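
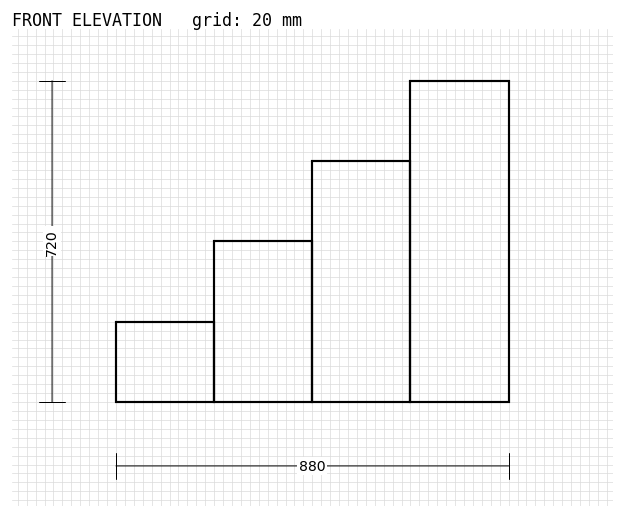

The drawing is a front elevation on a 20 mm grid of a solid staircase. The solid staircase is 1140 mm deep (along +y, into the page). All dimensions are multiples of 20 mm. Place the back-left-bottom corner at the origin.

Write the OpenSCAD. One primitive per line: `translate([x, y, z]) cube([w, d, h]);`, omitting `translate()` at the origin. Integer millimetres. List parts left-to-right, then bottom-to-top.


cube([220, 1140, 180]);
translate([220, 0, 0]) cube([220, 1140, 360]);
translate([440, 0, 0]) cube([220, 1140, 540]);
translate([660, 0, 0]) cube([220, 1140, 720]);


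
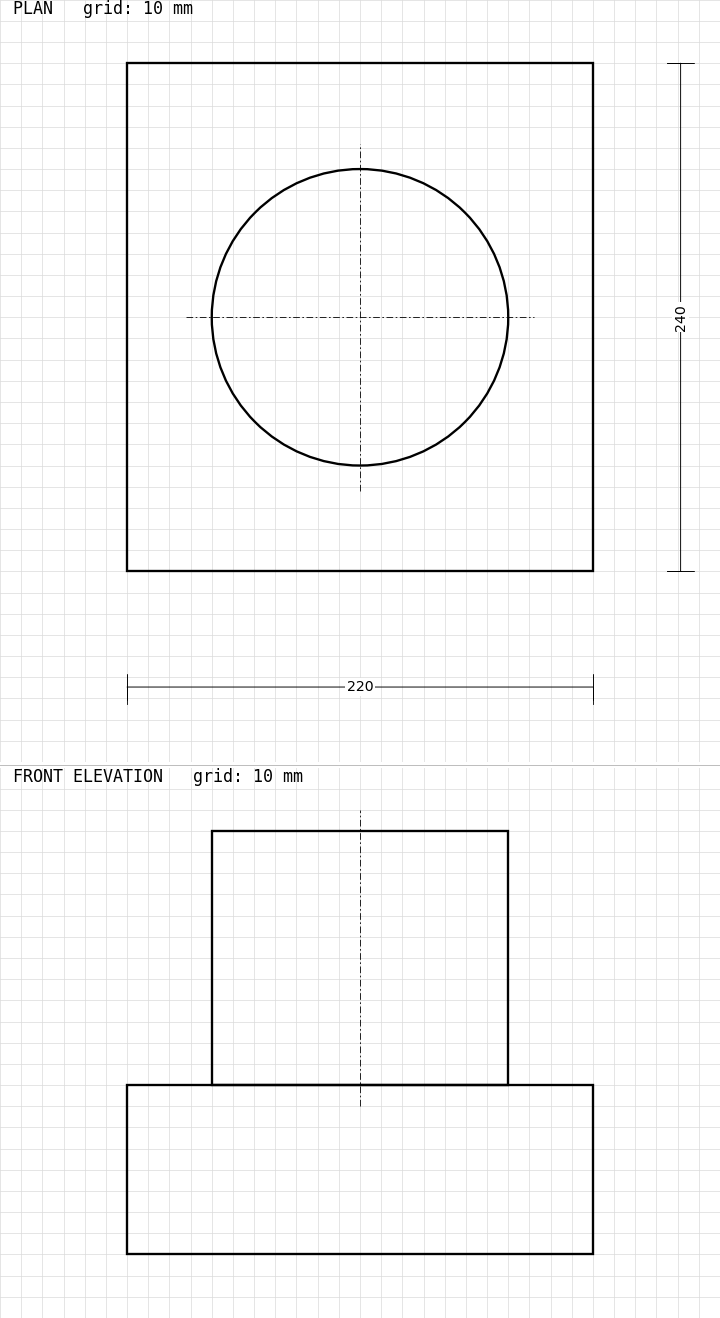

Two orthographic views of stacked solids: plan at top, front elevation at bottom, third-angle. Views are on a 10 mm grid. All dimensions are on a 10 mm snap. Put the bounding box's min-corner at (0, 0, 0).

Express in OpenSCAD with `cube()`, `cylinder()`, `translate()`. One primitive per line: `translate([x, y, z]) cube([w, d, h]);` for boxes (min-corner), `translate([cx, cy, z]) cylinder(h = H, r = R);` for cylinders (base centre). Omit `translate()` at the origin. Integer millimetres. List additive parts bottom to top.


cube([220, 240, 80]);
translate([110, 120, 80]) cylinder(h = 120, r = 70);


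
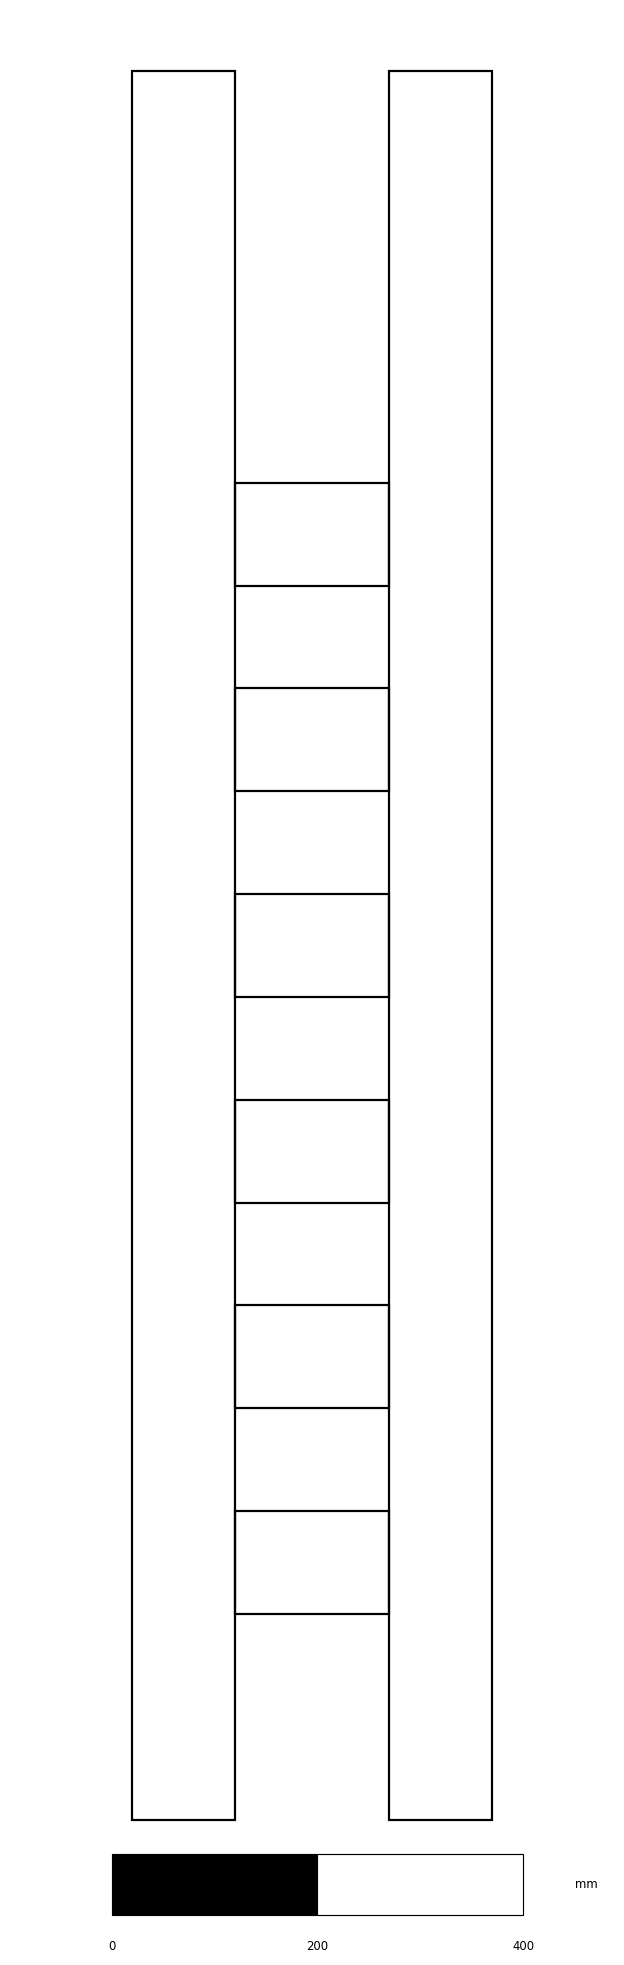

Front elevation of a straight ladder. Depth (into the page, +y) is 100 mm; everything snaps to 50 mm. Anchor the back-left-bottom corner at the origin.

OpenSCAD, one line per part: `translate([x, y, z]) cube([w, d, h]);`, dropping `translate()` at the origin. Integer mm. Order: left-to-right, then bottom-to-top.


cube([100, 100, 1700]);
translate([100, 0, 200]) cube([150, 100, 100]);
translate([100, 0, 400]) cube([150, 100, 100]);
translate([100, 0, 600]) cube([150, 100, 100]);
translate([100, 0, 800]) cube([150, 100, 100]);
translate([100, 0, 1000]) cube([150, 100, 100]);
translate([100, 0, 1200]) cube([150, 100, 100]);
translate([250, 0, 0]) cube([100, 100, 1700]);


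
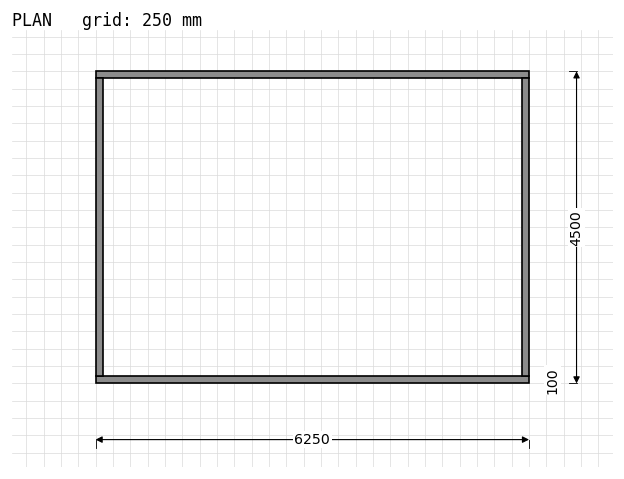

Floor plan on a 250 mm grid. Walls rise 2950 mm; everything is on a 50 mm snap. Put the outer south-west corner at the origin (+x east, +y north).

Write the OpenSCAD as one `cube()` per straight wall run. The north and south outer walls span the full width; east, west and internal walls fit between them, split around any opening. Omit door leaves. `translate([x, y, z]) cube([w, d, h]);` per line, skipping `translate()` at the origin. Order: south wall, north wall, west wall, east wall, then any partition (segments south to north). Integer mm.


cube([6250, 100, 2950]);
translate([0, 4400, 0]) cube([6250, 100, 2950]);
translate([0, 100, 0]) cube([100, 4300, 2950]);
translate([6150, 100, 0]) cube([100, 4300, 2950]);


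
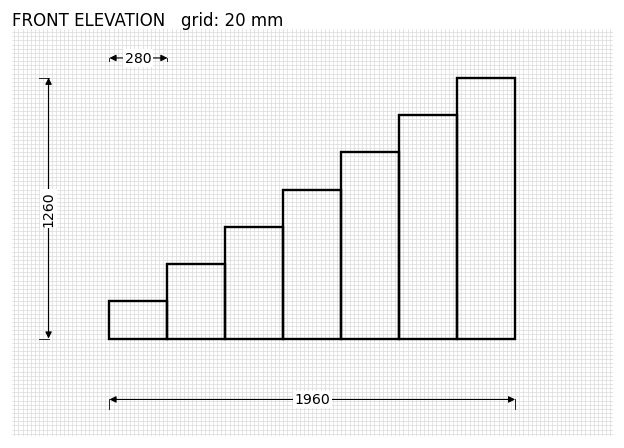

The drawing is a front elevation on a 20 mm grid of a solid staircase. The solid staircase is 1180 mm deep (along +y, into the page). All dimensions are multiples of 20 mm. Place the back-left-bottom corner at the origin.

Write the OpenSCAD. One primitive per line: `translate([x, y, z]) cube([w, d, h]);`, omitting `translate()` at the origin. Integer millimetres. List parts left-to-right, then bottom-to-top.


cube([280, 1180, 180]);
translate([280, 0, 0]) cube([280, 1180, 360]);
translate([560, 0, 0]) cube([280, 1180, 540]);
translate([840, 0, 0]) cube([280, 1180, 720]);
translate([1120, 0, 0]) cube([280, 1180, 900]);
translate([1400, 0, 0]) cube([280, 1180, 1080]);
translate([1680, 0, 0]) cube([280, 1180, 1260]);


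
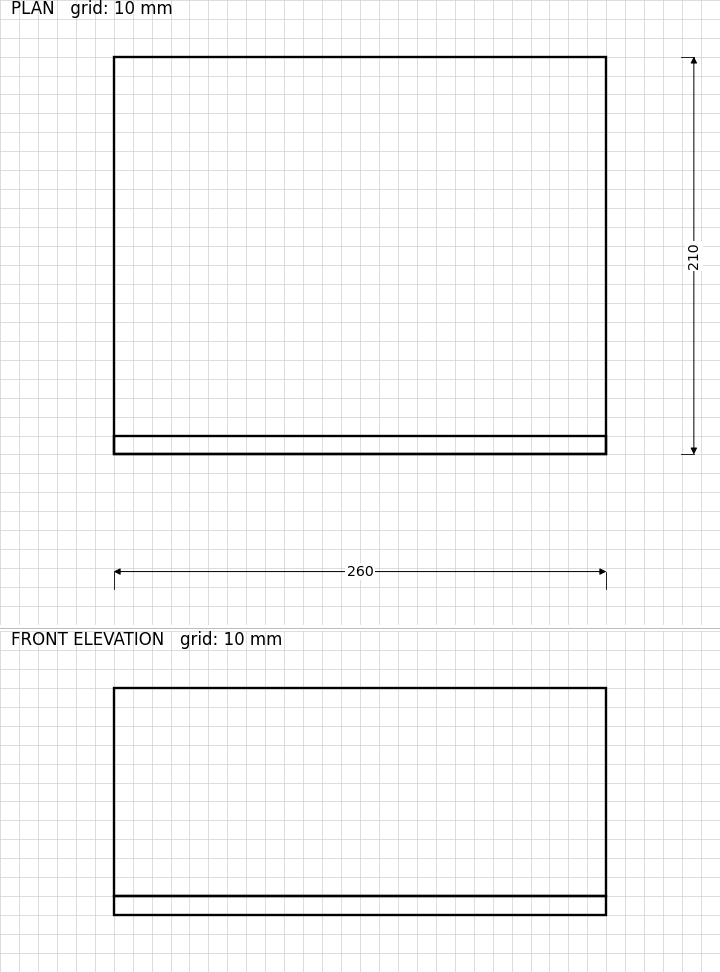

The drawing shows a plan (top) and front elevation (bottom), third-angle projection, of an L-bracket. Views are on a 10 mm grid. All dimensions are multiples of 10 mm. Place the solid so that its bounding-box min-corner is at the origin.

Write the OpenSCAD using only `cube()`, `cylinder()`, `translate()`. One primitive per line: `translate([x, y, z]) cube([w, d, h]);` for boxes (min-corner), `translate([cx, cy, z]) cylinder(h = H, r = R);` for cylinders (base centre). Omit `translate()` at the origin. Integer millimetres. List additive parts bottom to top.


cube([260, 210, 10]);
translate([0, 0, 10]) cube([260, 10, 110]);


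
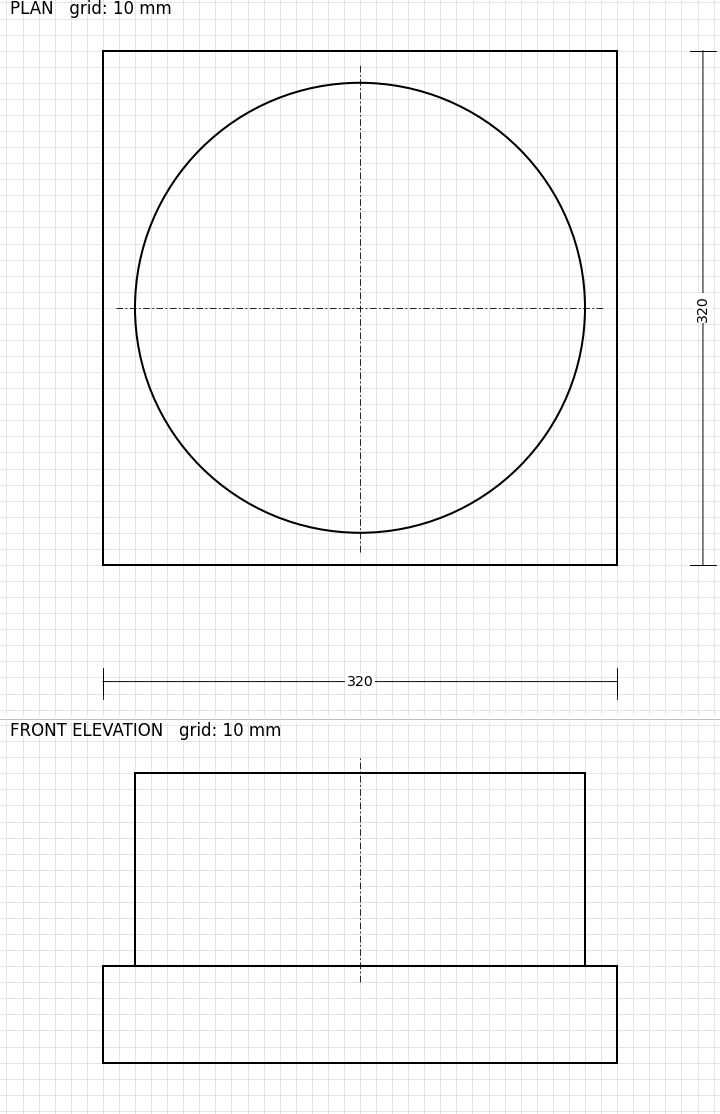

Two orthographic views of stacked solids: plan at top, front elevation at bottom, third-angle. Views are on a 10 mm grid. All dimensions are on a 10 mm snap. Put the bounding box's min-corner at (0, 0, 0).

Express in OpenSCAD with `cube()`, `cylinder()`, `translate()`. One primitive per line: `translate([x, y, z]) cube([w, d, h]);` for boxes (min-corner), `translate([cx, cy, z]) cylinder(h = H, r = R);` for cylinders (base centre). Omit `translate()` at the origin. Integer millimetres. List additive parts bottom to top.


cube([320, 320, 60]);
translate([160, 160, 60]) cylinder(h = 120, r = 140);


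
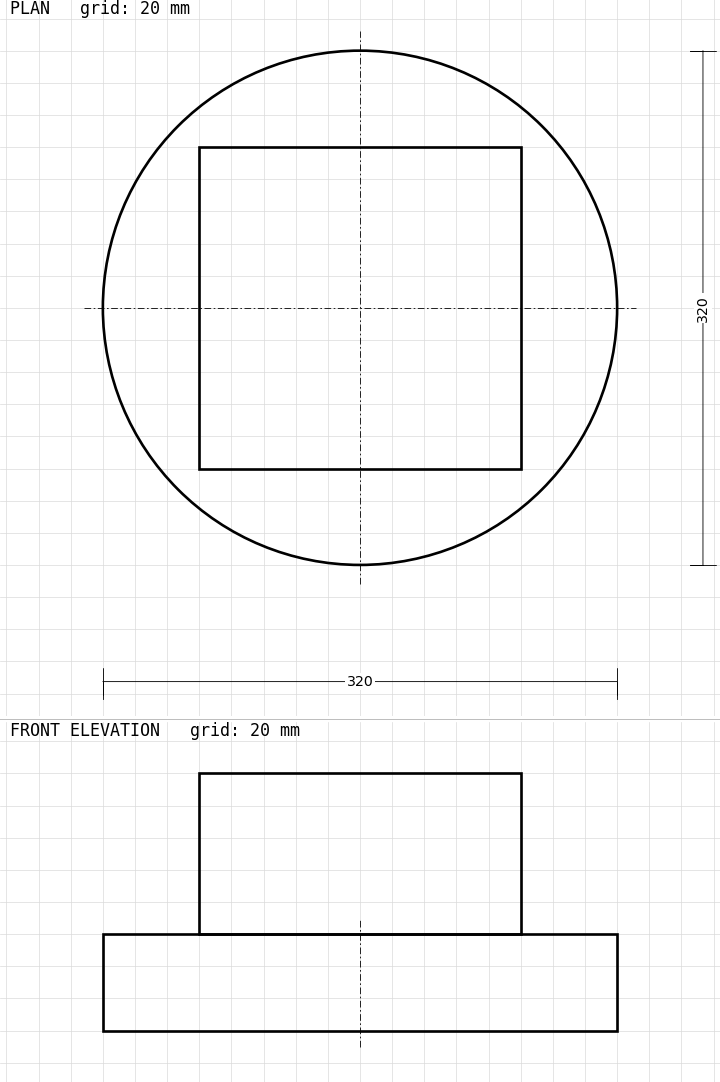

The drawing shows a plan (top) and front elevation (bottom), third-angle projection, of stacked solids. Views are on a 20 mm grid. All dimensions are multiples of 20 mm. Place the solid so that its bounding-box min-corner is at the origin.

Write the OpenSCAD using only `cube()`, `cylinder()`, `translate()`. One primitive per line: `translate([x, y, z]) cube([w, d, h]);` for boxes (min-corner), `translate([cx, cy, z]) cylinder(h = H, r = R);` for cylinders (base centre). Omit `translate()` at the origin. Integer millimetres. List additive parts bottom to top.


translate([160, 160, 0]) cylinder(h = 60, r = 160);
translate([60, 60, 60]) cube([200, 200, 100]);


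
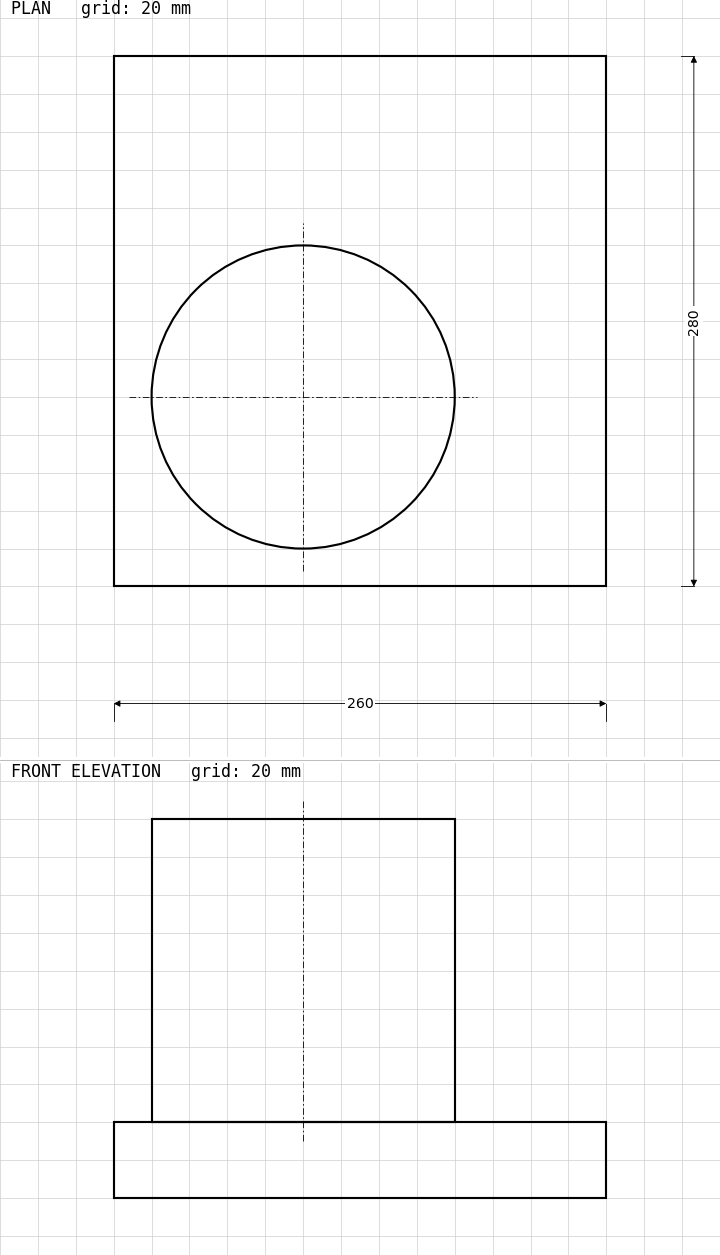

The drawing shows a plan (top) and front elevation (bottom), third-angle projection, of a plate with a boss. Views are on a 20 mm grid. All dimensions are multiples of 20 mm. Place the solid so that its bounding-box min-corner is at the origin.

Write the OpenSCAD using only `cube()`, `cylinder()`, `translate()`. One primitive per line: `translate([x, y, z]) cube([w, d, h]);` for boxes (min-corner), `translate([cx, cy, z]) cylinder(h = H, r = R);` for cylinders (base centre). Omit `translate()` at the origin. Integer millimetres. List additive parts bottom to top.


cube([260, 280, 40]);
translate([100, 100, 40]) cylinder(h = 160, r = 80);


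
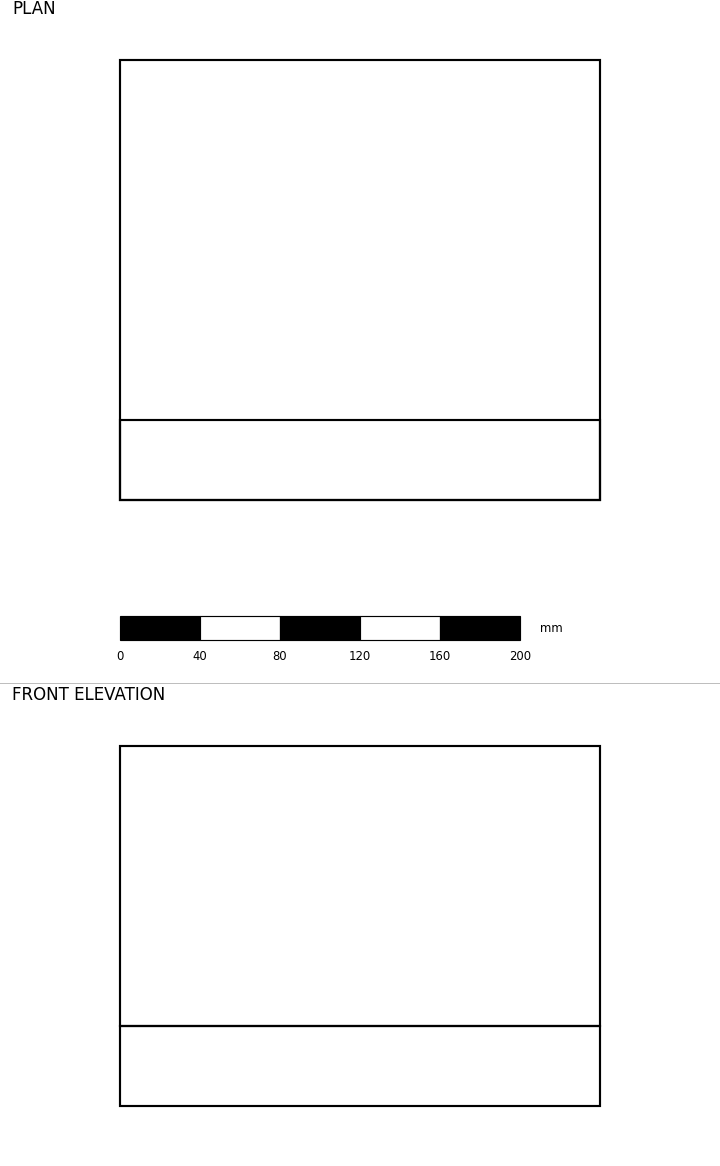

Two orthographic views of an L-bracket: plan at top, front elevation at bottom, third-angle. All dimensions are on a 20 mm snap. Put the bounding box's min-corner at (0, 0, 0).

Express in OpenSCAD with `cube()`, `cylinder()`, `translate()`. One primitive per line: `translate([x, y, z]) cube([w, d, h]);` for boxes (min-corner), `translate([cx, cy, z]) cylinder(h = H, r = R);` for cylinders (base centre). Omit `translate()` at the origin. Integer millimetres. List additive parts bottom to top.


cube([240, 220, 40]);
translate([0, 0, 40]) cube([240, 40, 140]);


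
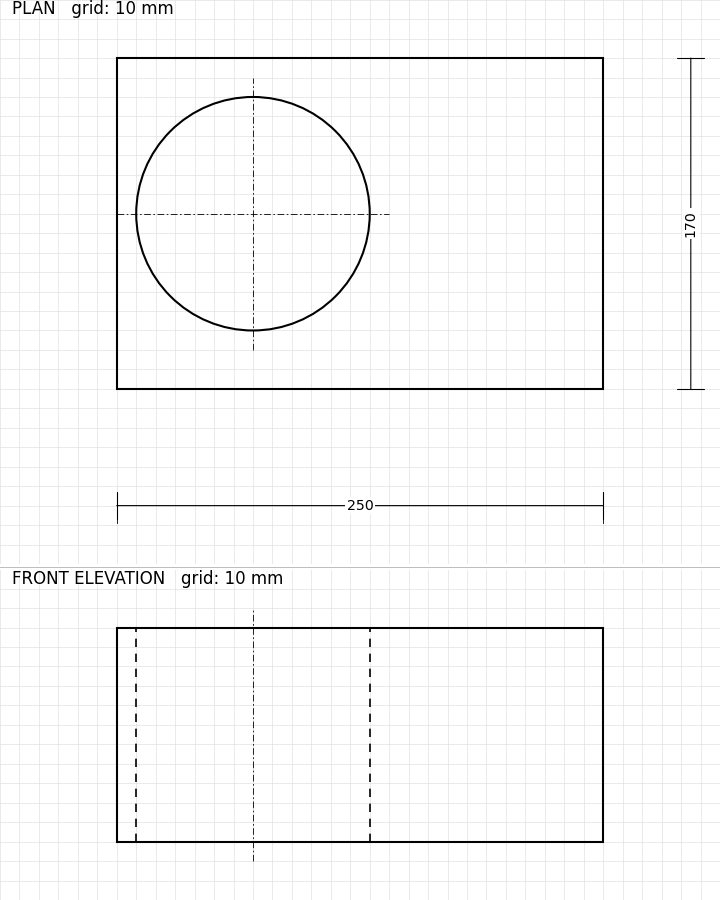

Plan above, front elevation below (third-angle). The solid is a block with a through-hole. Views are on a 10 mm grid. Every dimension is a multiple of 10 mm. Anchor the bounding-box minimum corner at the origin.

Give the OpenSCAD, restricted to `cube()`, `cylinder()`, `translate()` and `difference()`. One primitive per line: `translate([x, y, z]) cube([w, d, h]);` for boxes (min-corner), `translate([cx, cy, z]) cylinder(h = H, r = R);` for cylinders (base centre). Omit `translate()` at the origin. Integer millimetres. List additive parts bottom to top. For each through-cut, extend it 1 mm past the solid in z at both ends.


difference() {
  cube([250, 170, 110]);
  translate([70, 90, -1]) cylinder(h = 112, r = 60);
}


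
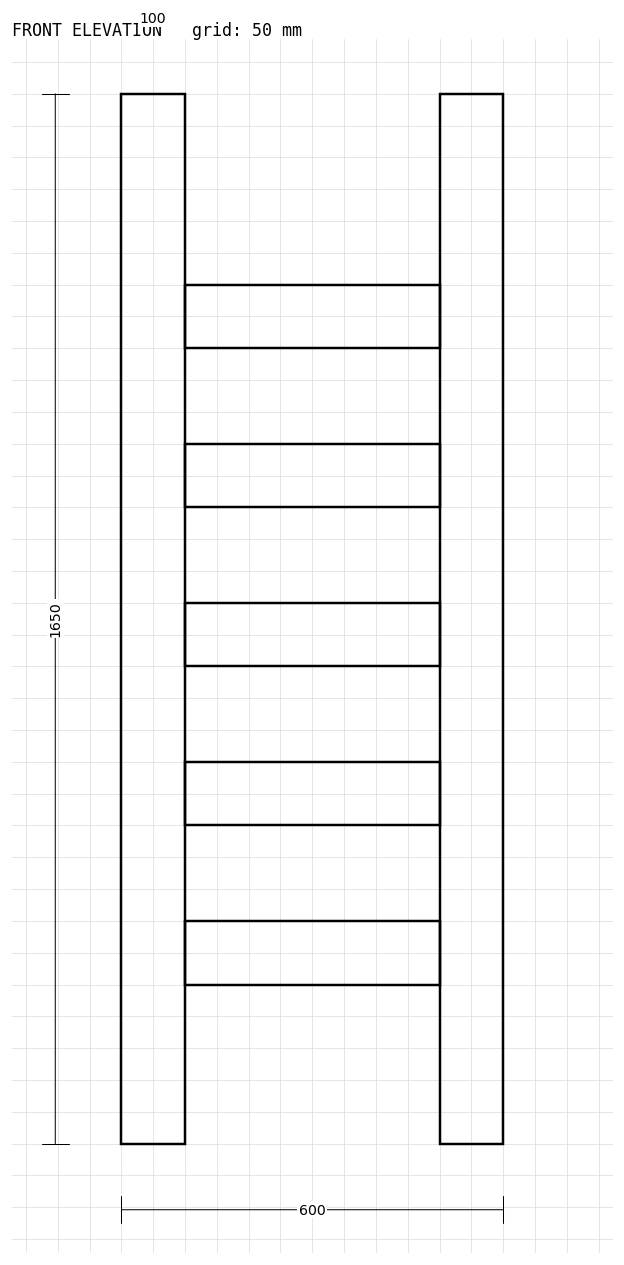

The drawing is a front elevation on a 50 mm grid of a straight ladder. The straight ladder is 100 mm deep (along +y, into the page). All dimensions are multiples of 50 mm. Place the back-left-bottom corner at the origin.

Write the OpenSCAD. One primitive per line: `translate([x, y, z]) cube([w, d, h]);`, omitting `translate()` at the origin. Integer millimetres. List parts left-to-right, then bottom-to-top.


cube([100, 100, 1650]);
translate([100, 0, 250]) cube([400, 100, 100]);
translate([100, 0, 500]) cube([400, 100, 100]);
translate([100, 0, 750]) cube([400, 100, 100]);
translate([100, 0, 1000]) cube([400, 100, 100]);
translate([100, 0, 1250]) cube([400, 100, 100]);
translate([500, 0, 0]) cube([100, 100, 1650]);


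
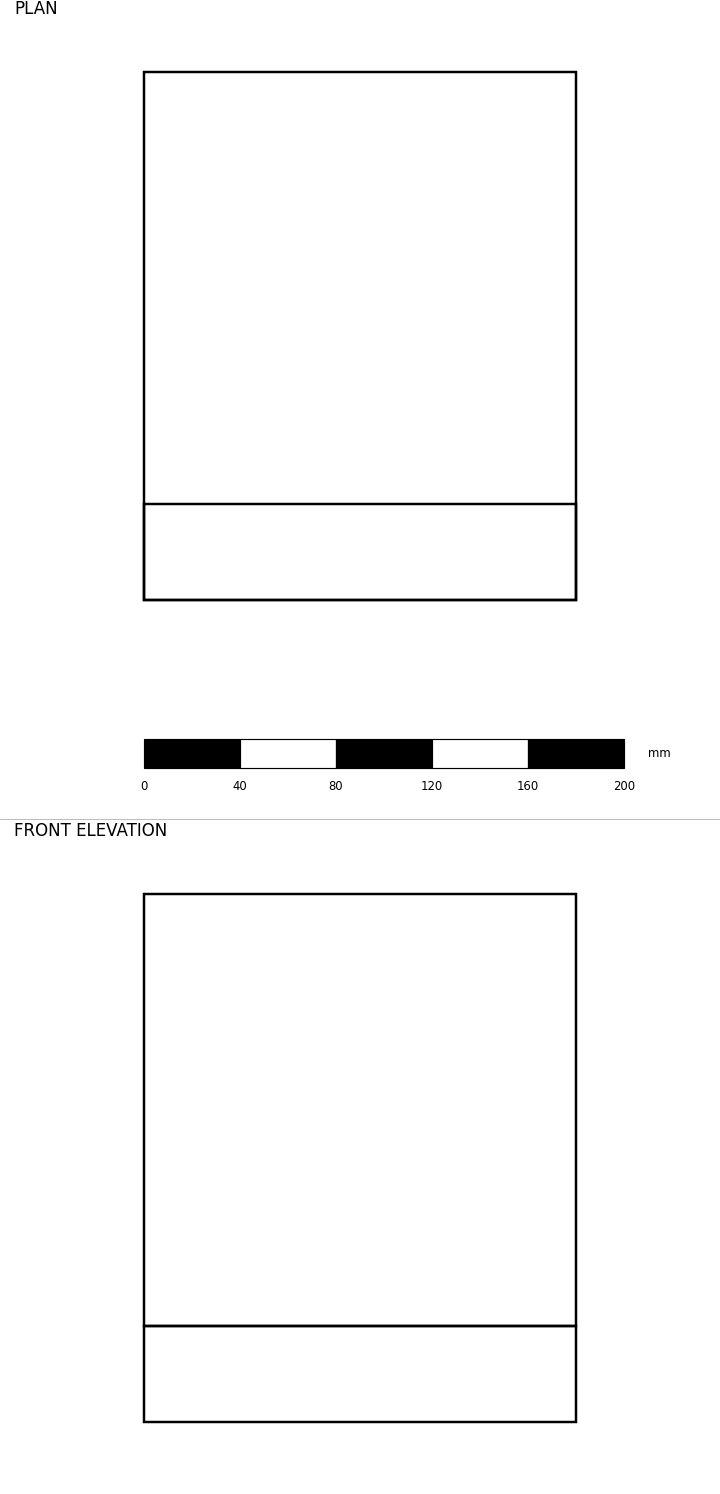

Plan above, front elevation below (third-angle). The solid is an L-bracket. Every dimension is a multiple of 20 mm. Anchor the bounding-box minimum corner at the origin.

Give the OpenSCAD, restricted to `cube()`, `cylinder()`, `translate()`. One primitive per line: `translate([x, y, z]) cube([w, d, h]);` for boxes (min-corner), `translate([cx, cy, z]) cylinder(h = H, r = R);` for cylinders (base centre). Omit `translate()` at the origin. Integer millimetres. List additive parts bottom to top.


cube([180, 220, 40]);
translate([0, 0, 40]) cube([180, 40, 180]);


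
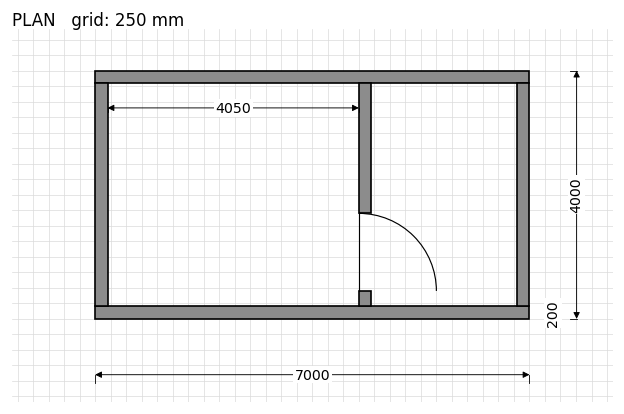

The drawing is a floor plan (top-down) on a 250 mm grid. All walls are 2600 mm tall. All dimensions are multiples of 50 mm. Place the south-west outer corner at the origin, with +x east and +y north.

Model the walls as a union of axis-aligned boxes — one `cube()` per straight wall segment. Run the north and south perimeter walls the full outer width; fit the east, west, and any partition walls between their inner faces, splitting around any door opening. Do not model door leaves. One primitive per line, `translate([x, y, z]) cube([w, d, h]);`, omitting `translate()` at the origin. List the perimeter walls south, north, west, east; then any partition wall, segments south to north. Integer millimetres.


cube([7000, 200, 2600]);
translate([0, 3800, 0]) cube([7000, 200, 2600]);
translate([0, 200, 0]) cube([200, 3600, 2600]);
translate([6800, 200, 0]) cube([200, 3600, 2600]);
translate([4250, 200, 0]) cube([200, 250, 2600]);
translate([4250, 1700, 0]) cube([200, 2100, 2600]);


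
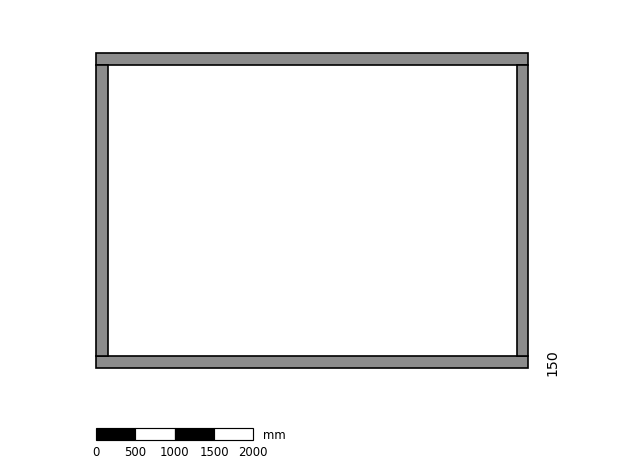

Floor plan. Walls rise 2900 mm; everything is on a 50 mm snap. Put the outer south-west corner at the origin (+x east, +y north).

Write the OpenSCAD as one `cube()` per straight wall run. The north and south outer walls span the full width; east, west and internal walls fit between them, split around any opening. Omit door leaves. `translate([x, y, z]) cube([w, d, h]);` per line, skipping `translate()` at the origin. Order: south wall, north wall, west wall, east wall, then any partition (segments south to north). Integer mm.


cube([5500, 150, 2900]);
translate([0, 3850, 0]) cube([5500, 150, 2900]);
translate([0, 150, 0]) cube([150, 3700, 2900]);
translate([5350, 150, 0]) cube([150, 3700, 2900]);


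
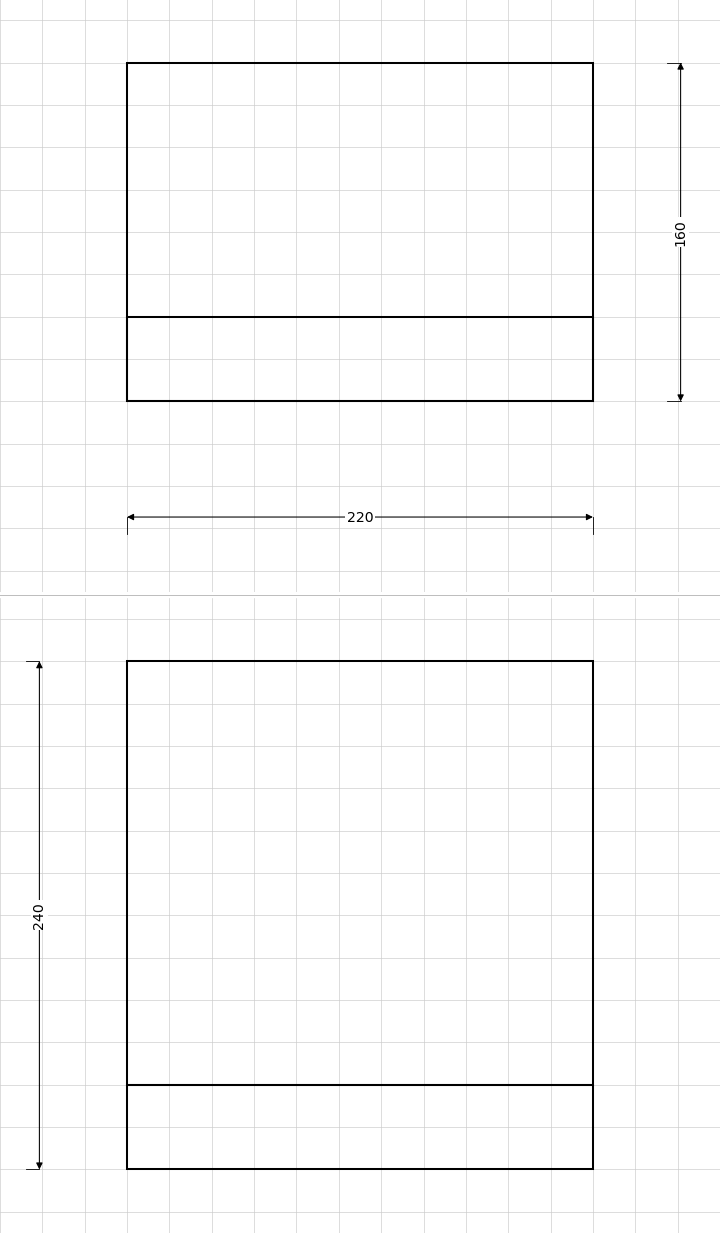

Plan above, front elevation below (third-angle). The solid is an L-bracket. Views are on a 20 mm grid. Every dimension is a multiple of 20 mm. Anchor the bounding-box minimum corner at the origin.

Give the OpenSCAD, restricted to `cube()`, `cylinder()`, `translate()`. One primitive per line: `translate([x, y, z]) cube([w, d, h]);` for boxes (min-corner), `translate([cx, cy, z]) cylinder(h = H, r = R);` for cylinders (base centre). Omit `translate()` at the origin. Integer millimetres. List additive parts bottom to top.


cube([220, 160, 40]);
translate([0, 0, 40]) cube([220, 40, 200]);


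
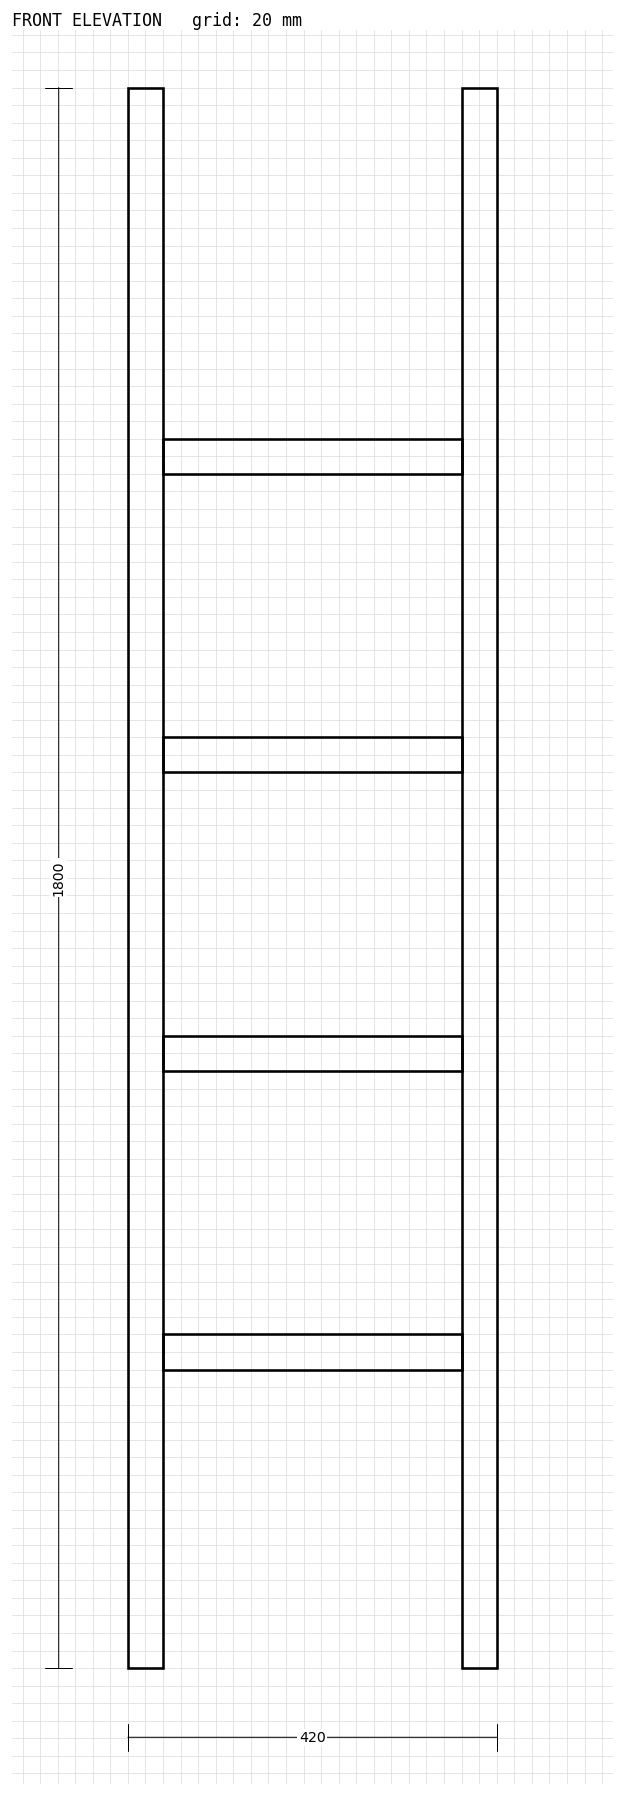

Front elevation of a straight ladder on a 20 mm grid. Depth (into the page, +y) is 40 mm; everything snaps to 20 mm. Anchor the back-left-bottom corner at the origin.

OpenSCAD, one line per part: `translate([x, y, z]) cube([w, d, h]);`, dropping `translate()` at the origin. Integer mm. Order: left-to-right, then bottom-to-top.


cube([40, 40, 1800]);
translate([40, 0, 340]) cube([340, 40, 40]);
translate([40, 0, 680]) cube([340, 40, 40]);
translate([40, 0, 1020]) cube([340, 40, 40]);
translate([40, 0, 1360]) cube([340, 40, 40]);
translate([380, 0, 0]) cube([40, 40, 1800]);


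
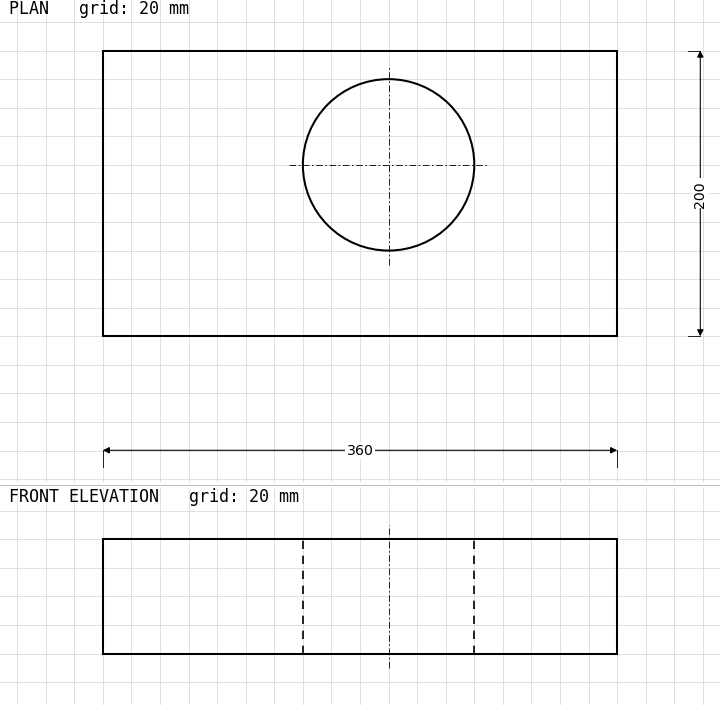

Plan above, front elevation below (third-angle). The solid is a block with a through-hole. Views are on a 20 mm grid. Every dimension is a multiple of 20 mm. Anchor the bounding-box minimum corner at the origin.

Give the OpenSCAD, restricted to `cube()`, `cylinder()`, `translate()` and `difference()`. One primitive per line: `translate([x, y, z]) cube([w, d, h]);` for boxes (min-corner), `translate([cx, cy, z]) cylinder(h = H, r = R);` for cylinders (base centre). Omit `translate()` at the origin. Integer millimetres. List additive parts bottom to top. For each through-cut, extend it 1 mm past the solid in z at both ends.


difference() {
  cube([360, 200, 80]);
  translate([200, 120, -1]) cylinder(h = 82, r = 60);
}


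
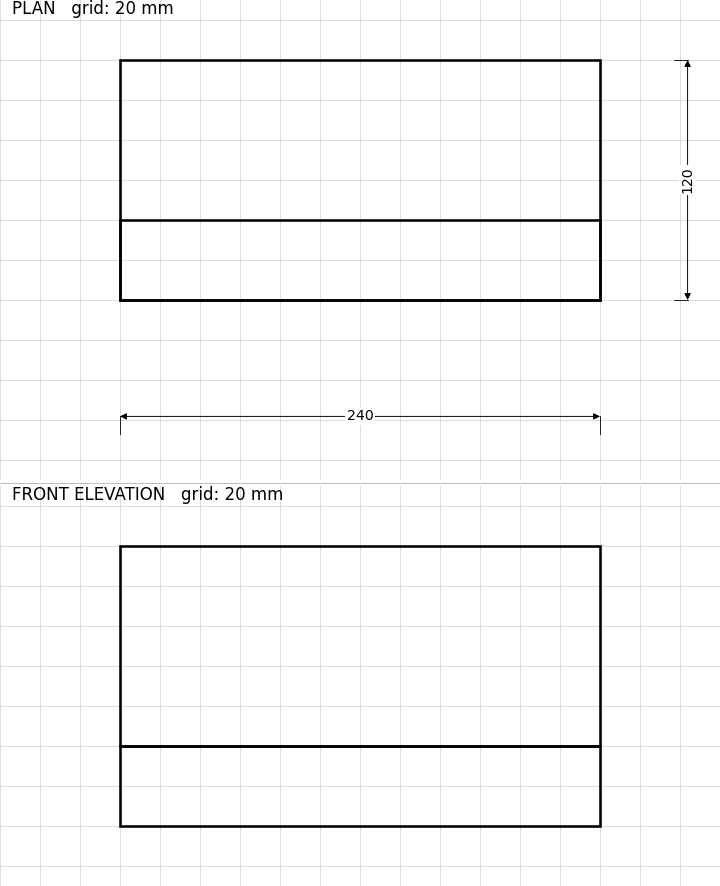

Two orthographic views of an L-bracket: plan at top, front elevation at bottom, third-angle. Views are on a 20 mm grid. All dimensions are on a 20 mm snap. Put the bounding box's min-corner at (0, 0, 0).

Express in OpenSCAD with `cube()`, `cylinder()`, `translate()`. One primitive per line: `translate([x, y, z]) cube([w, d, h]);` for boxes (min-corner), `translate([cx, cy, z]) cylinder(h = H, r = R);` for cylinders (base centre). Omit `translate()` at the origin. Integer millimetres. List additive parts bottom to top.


cube([240, 120, 40]);
translate([0, 0, 40]) cube([240, 40, 100]);


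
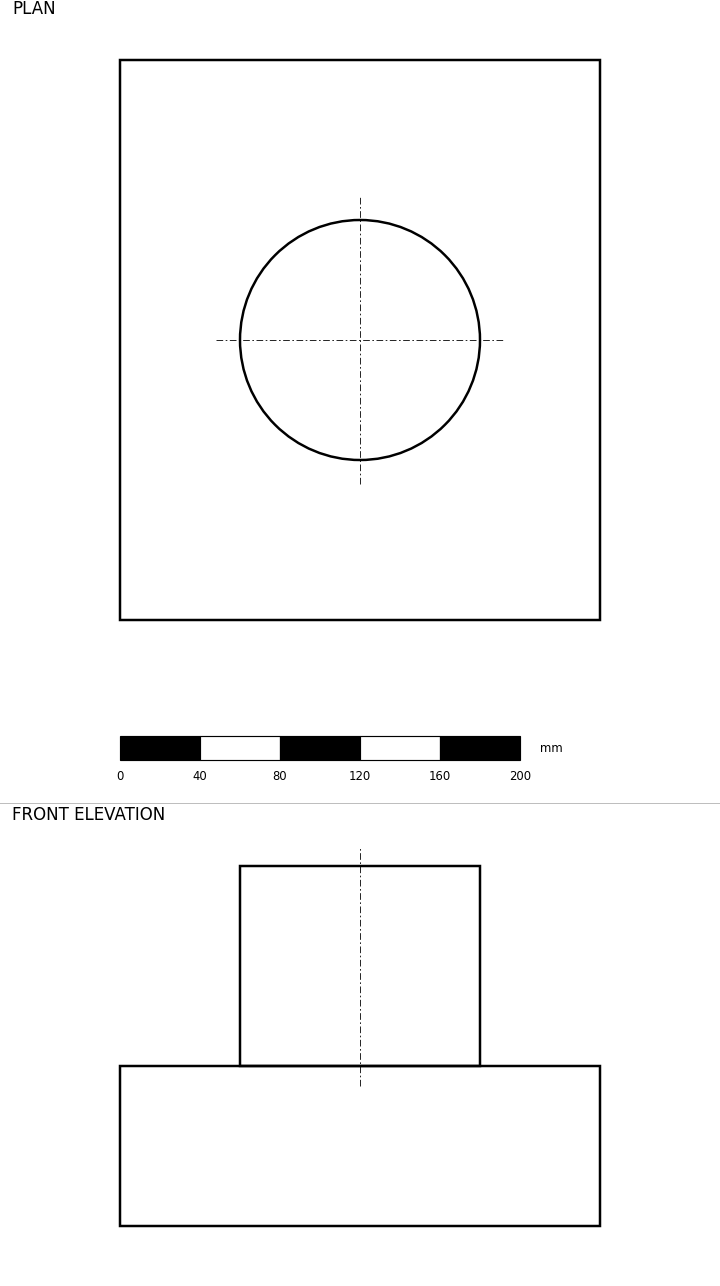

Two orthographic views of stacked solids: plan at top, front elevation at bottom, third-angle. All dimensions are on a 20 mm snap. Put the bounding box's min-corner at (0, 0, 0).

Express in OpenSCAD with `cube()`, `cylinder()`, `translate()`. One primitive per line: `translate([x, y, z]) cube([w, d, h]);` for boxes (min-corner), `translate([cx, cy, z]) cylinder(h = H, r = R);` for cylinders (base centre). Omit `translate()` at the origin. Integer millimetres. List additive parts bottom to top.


cube([240, 280, 80]);
translate([120, 140, 80]) cylinder(h = 100, r = 60);


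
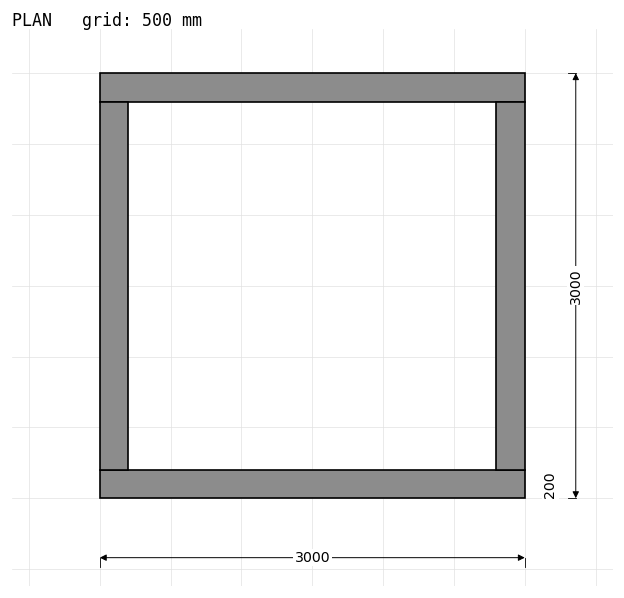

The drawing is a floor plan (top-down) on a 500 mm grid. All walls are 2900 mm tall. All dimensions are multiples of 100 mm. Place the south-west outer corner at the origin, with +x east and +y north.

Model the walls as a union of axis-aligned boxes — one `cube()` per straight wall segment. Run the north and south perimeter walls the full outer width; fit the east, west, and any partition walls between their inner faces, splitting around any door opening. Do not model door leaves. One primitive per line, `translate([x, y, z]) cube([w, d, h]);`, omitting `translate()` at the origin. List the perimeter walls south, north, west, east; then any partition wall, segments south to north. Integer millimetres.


cube([3000, 200, 2900]);
translate([0, 2800, 0]) cube([3000, 200, 2900]);
translate([0, 200, 0]) cube([200, 2600, 2900]);
translate([2800, 200, 0]) cube([200, 2600, 2900]);


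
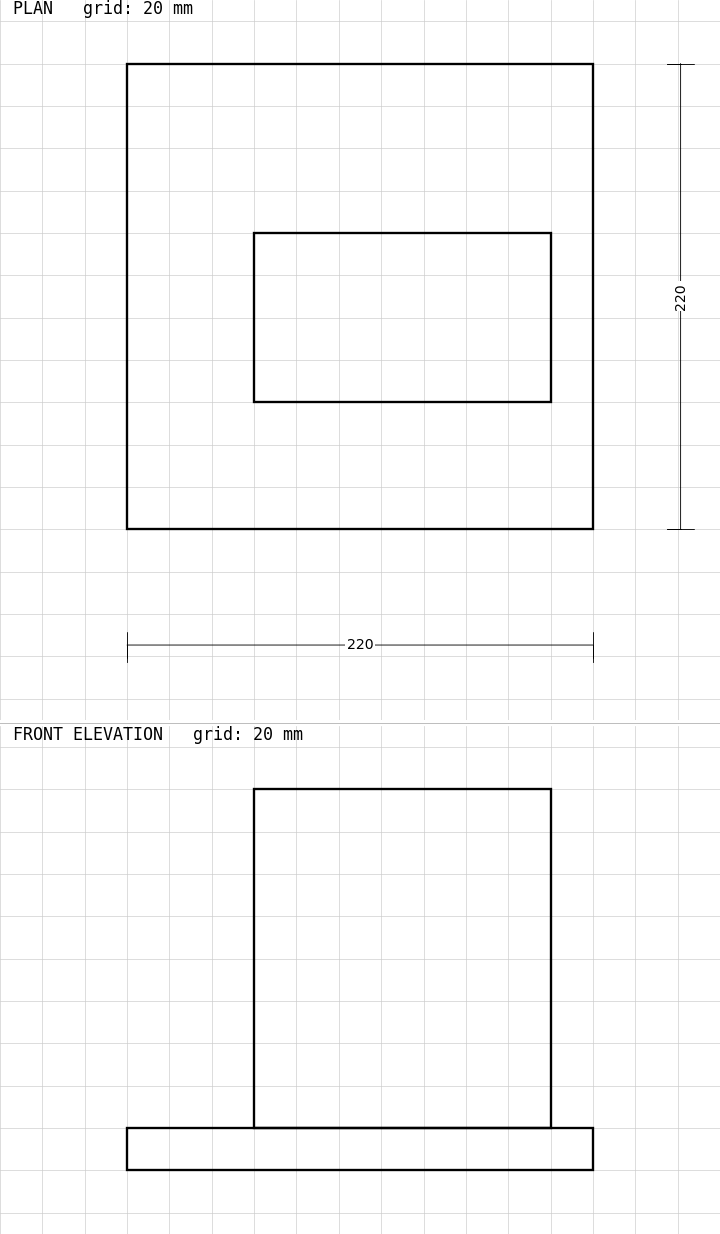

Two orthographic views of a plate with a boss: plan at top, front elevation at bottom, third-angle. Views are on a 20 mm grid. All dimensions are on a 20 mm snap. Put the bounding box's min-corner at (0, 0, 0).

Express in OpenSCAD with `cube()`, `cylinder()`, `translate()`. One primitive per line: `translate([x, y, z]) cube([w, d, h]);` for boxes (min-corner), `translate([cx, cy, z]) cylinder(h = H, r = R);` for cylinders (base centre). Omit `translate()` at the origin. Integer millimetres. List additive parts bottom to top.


cube([220, 220, 20]);
translate([60, 60, 20]) cube([140, 80, 160]);


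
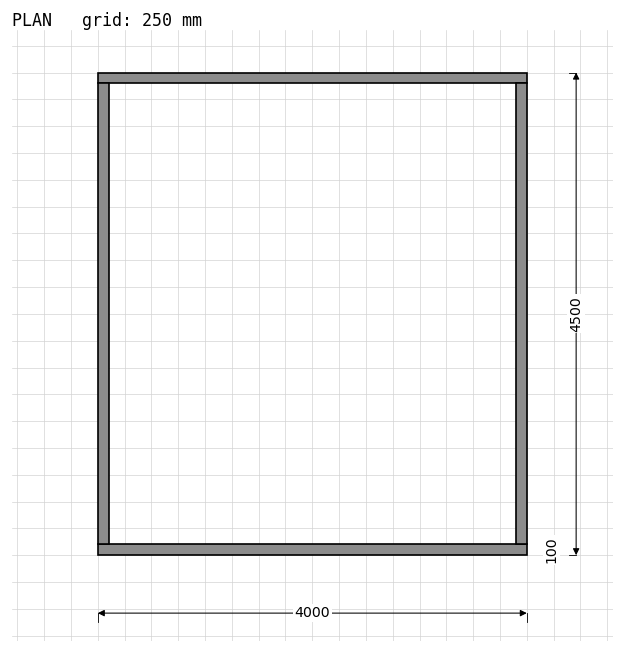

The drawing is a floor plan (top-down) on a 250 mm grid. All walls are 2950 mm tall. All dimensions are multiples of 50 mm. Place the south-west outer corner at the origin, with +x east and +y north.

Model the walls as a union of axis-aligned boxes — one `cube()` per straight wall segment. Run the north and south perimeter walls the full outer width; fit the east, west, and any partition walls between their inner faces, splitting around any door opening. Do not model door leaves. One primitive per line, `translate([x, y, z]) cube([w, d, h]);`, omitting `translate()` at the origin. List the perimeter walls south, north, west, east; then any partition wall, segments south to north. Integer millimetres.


cube([4000, 100, 2950]);
translate([0, 4400, 0]) cube([4000, 100, 2950]);
translate([0, 100, 0]) cube([100, 4300, 2950]);
translate([3900, 100, 0]) cube([100, 4300, 2950]);


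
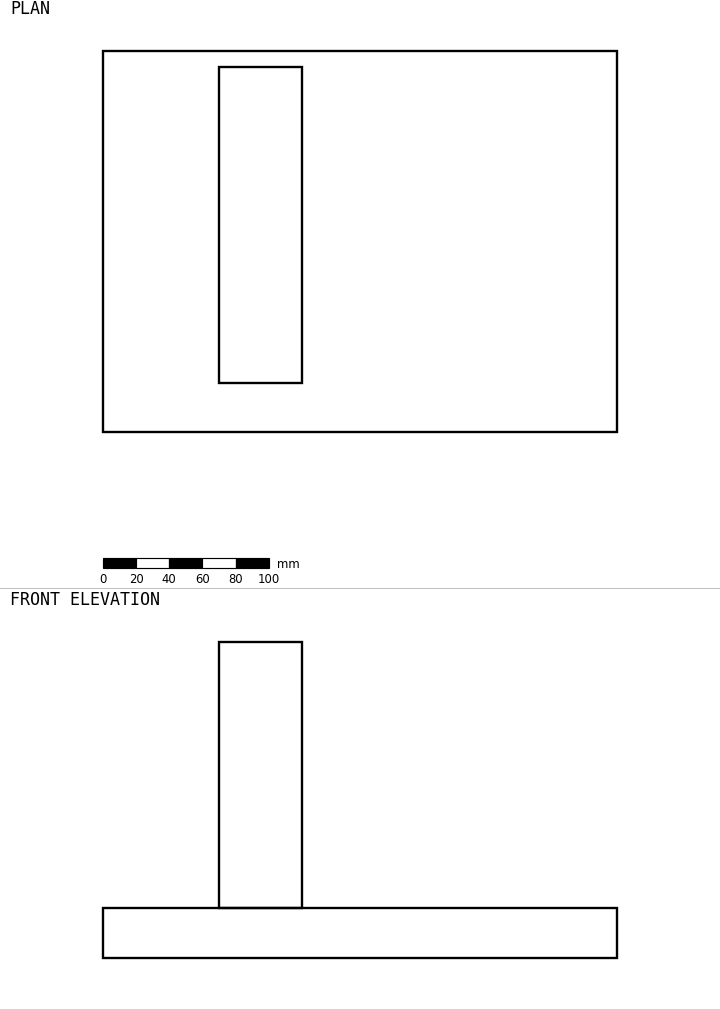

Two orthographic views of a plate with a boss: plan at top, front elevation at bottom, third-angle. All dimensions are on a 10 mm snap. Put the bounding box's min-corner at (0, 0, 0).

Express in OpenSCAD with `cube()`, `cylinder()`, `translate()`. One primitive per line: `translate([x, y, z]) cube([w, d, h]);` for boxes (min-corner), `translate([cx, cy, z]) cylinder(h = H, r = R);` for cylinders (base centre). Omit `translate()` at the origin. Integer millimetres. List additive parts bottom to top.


cube([310, 230, 30]);
translate([70, 30, 30]) cube([50, 190, 160]);


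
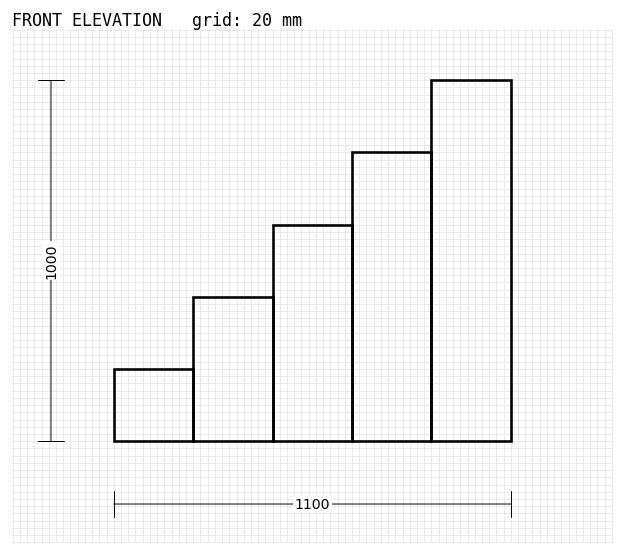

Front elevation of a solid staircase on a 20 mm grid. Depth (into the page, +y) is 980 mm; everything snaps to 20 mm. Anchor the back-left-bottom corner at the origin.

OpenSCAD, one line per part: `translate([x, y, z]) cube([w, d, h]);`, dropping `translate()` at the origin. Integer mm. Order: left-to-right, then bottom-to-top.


cube([220, 980, 200]);
translate([220, 0, 0]) cube([220, 980, 400]);
translate([440, 0, 0]) cube([220, 980, 600]);
translate([660, 0, 0]) cube([220, 980, 800]);
translate([880, 0, 0]) cube([220, 980, 1000]);


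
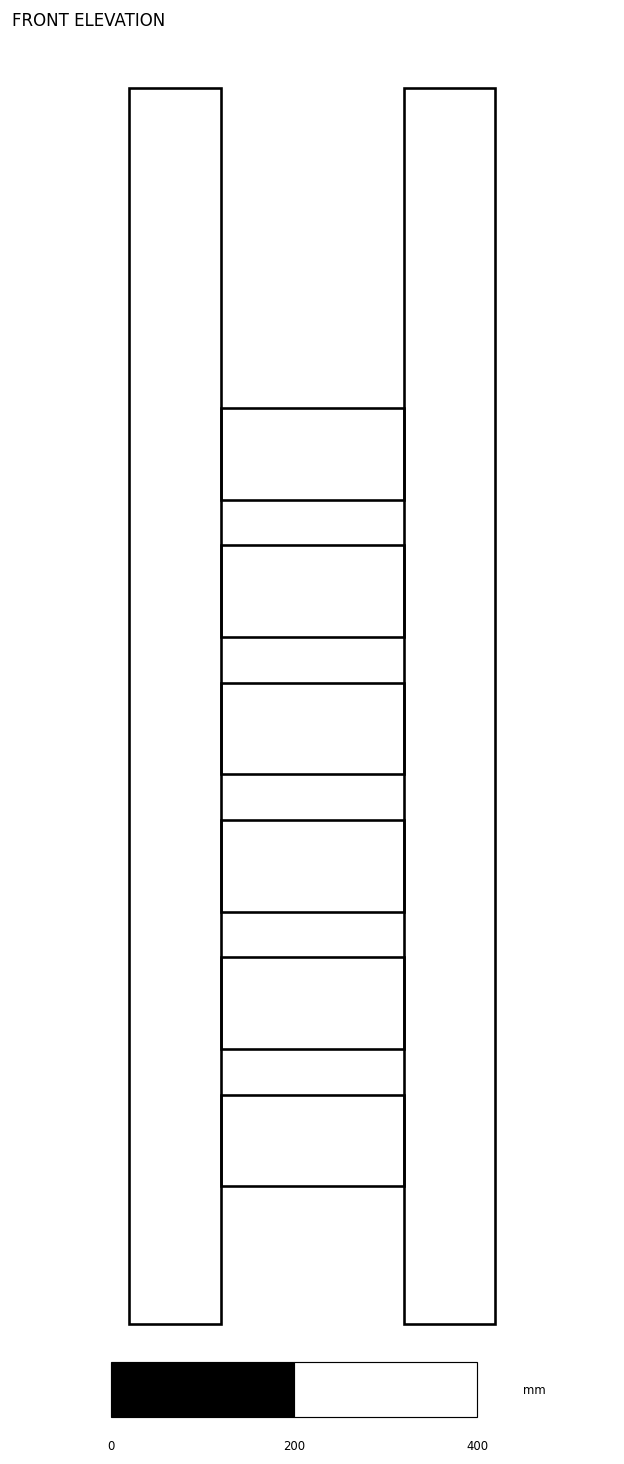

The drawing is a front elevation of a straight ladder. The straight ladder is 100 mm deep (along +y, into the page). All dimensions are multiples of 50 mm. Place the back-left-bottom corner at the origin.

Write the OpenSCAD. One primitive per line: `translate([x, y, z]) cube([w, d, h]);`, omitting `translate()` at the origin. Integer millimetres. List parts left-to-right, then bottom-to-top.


cube([100, 100, 1350]);
translate([100, 0, 150]) cube([200, 100, 100]);
translate([100, 0, 300]) cube([200, 100, 100]);
translate([100, 0, 450]) cube([200, 100, 100]);
translate([100, 0, 600]) cube([200, 100, 100]);
translate([100, 0, 750]) cube([200, 100, 100]);
translate([100, 0, 900]) cube([200, 100, 100]);
translate([300, 0, 0]) cube([100, 100, 1350]);


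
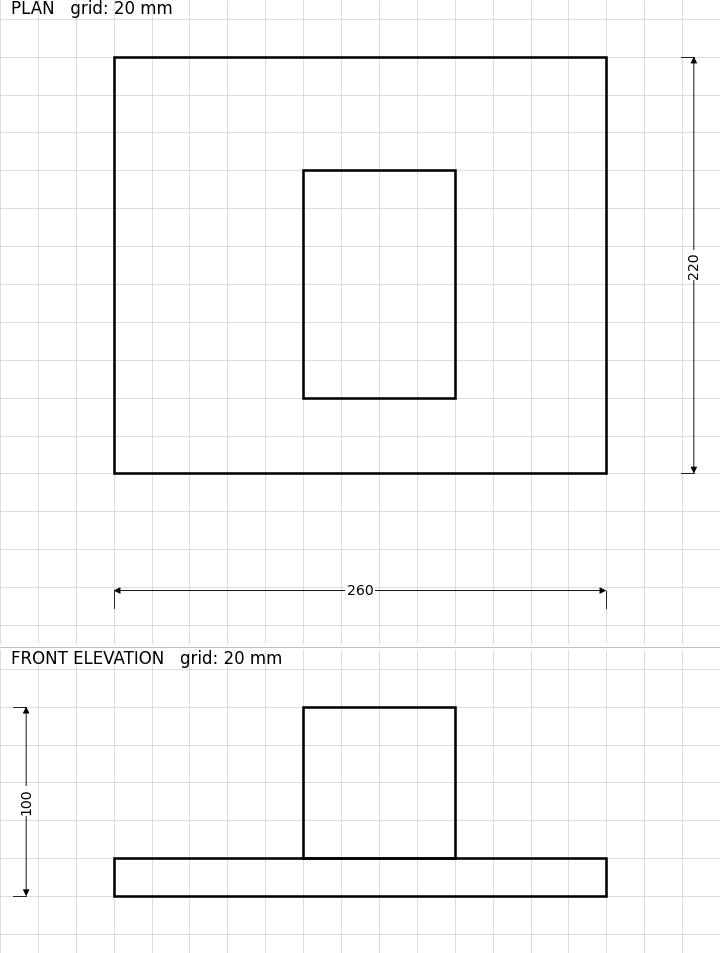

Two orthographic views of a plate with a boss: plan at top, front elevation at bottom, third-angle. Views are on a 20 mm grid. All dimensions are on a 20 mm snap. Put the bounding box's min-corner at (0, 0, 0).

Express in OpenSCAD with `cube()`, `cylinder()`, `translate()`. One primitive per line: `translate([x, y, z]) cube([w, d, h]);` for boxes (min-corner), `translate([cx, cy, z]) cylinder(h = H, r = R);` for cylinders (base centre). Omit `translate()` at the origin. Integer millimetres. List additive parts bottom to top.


cube([260, 220, 20]);
translate([100, 40, 20]) cube([80, 120, 80]);


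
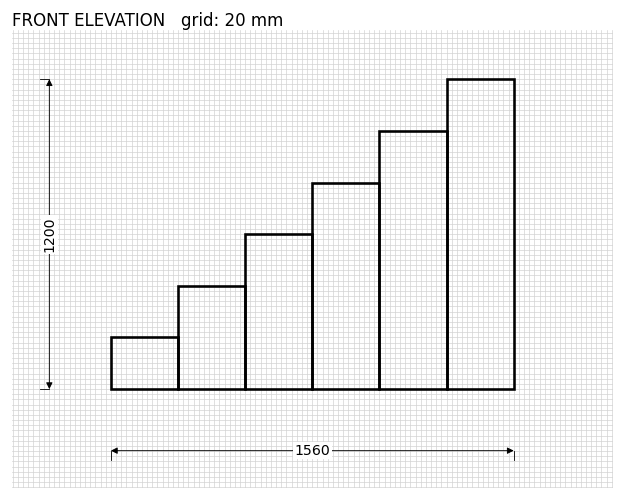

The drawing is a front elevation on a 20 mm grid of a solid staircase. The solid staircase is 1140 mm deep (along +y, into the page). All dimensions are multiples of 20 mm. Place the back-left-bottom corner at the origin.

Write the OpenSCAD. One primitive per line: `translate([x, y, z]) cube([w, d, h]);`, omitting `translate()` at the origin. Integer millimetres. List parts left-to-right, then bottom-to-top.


cube([260, 1140, 200]);
translate([260, 0, 0]) cube([260, 1140, 400]);
translate([520, 0, 0]) cube([260, 1140, 600]);
translate([780, 0, 0]) cube([260, 1140, 800]);
translate([1040, 0, 0]) cube([260, 1140, 1000]);
translate([1300, 0, 0]) cube([260, 1140, 1200]);


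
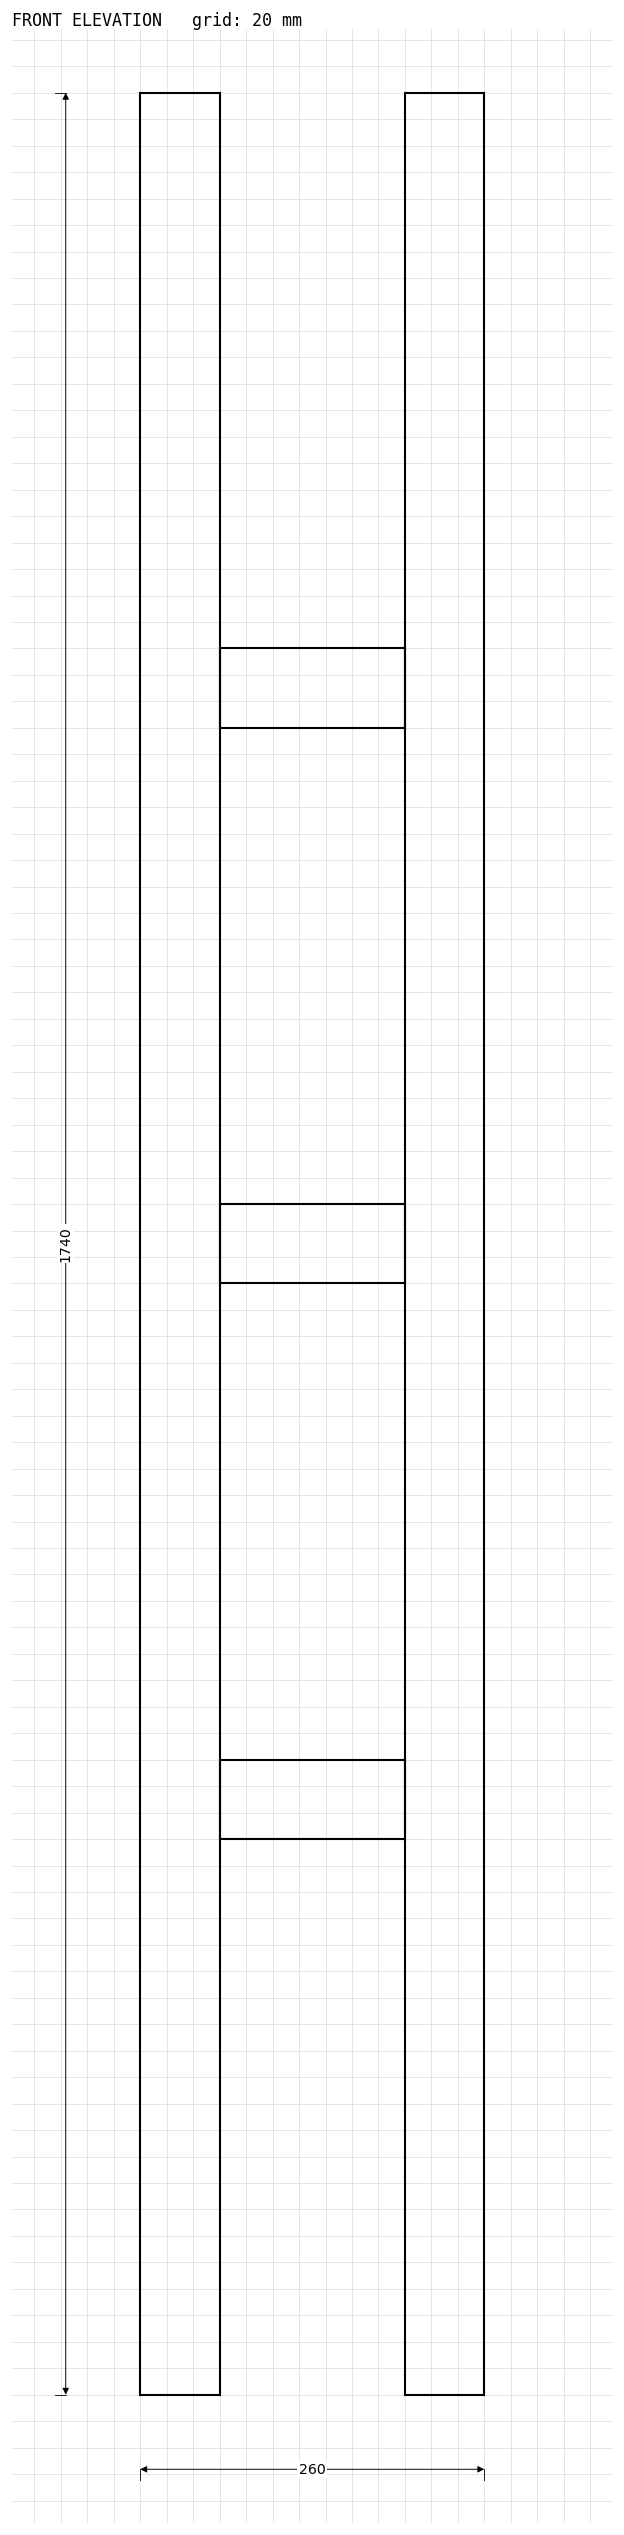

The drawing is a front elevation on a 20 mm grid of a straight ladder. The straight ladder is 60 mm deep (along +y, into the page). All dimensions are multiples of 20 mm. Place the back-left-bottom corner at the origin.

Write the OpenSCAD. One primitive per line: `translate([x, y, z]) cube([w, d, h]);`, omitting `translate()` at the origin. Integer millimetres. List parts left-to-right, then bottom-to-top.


cube([60, 60, 1740]);
translate([60, 0, 420]) cube([140, 60, 60]);
translate([60, 0, 840]) cube([140, 60, 60]);
translate([60, 0, 1260]) cube([140, 60, 60]);
translate([200, 0, 0]) cube([60, 60, 1740]);


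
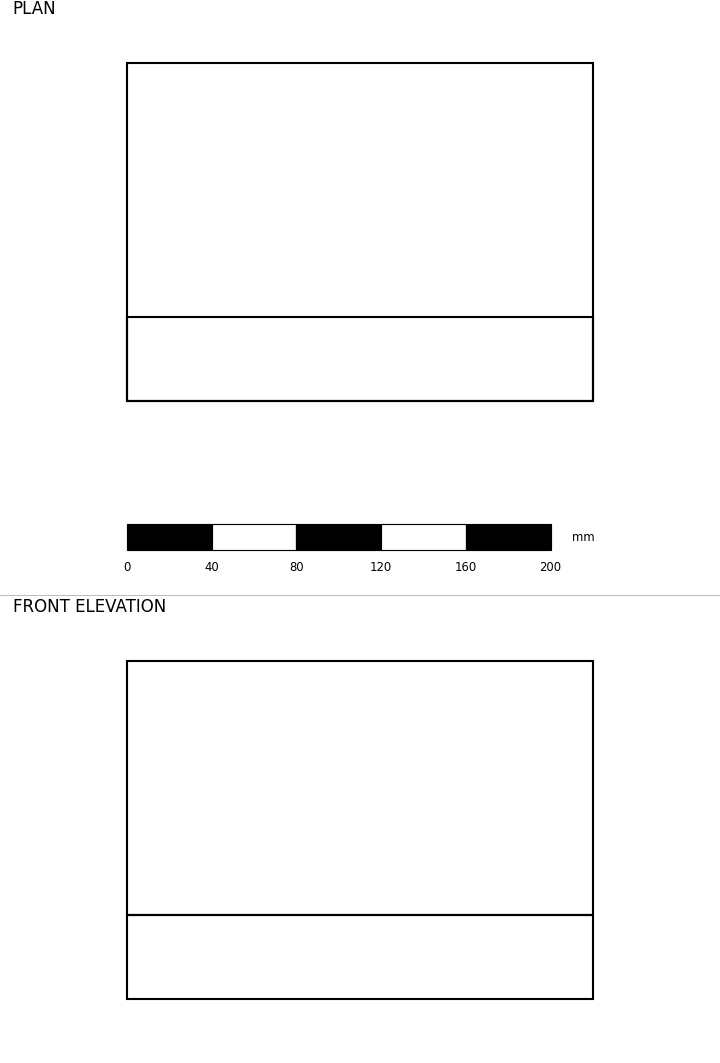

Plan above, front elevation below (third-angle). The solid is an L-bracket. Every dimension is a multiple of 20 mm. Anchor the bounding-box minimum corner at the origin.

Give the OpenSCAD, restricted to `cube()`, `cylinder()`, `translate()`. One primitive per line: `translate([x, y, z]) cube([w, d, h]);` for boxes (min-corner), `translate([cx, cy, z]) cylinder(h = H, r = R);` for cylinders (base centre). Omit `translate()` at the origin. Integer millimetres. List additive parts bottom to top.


cube([220, 160, 40]);
translate([0, 0, 40]) cube([220, 40, 120]);


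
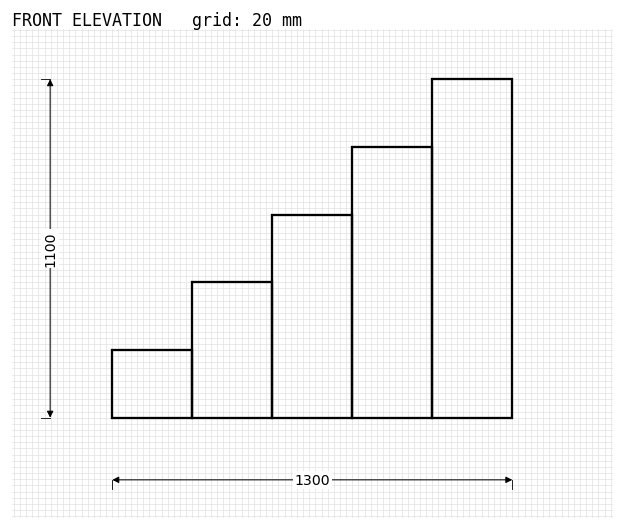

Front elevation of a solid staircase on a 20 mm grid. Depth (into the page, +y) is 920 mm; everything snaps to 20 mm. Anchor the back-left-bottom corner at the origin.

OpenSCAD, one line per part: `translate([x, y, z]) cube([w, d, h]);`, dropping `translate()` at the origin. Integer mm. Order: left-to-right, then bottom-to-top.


cube([260, 920, 220]);
translate([260, 0, 0]) cube([260, 920, 440]);
translate([520, 0, 0]) cube([260, 920, 660]);
translate([780, 0, 0]) cube([260, 920, 880]);
translate([1040, 0, 0]) cube([260, 920, 1100]);


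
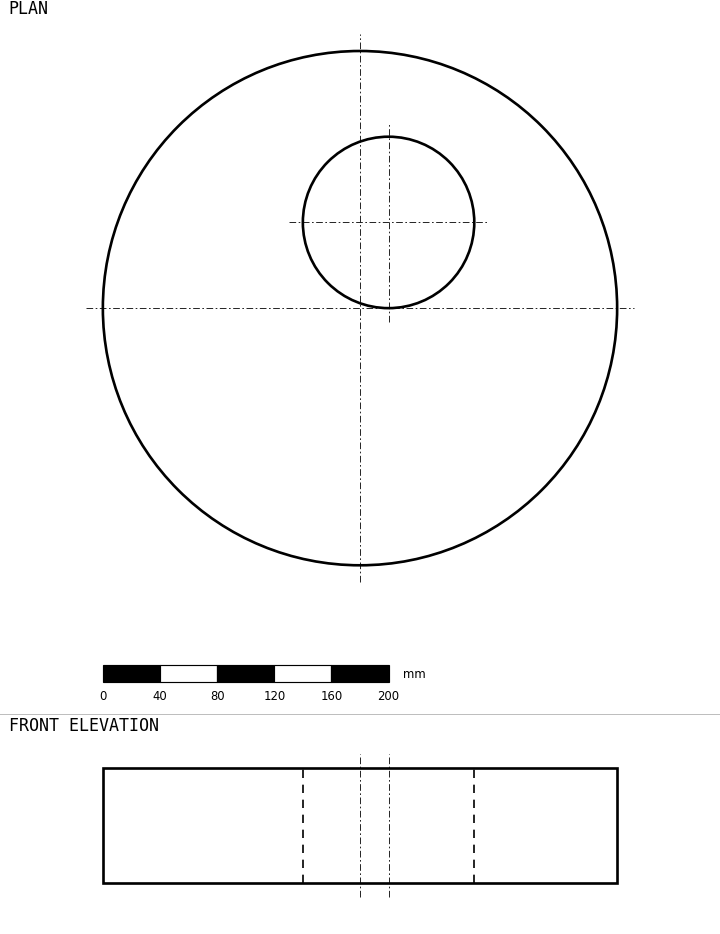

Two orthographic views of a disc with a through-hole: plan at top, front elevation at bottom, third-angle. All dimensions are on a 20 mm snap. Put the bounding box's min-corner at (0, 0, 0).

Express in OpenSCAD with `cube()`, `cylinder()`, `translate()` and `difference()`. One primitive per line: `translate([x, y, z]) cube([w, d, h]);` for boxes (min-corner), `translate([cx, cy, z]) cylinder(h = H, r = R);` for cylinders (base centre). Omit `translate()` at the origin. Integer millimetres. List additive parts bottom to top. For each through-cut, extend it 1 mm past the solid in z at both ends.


difference() {
  translate([180, 180, 0]) cylinder(h = 80, r = 180);
  translate([200, 240, -1]) cylinder(h = 82, r = 60);
}


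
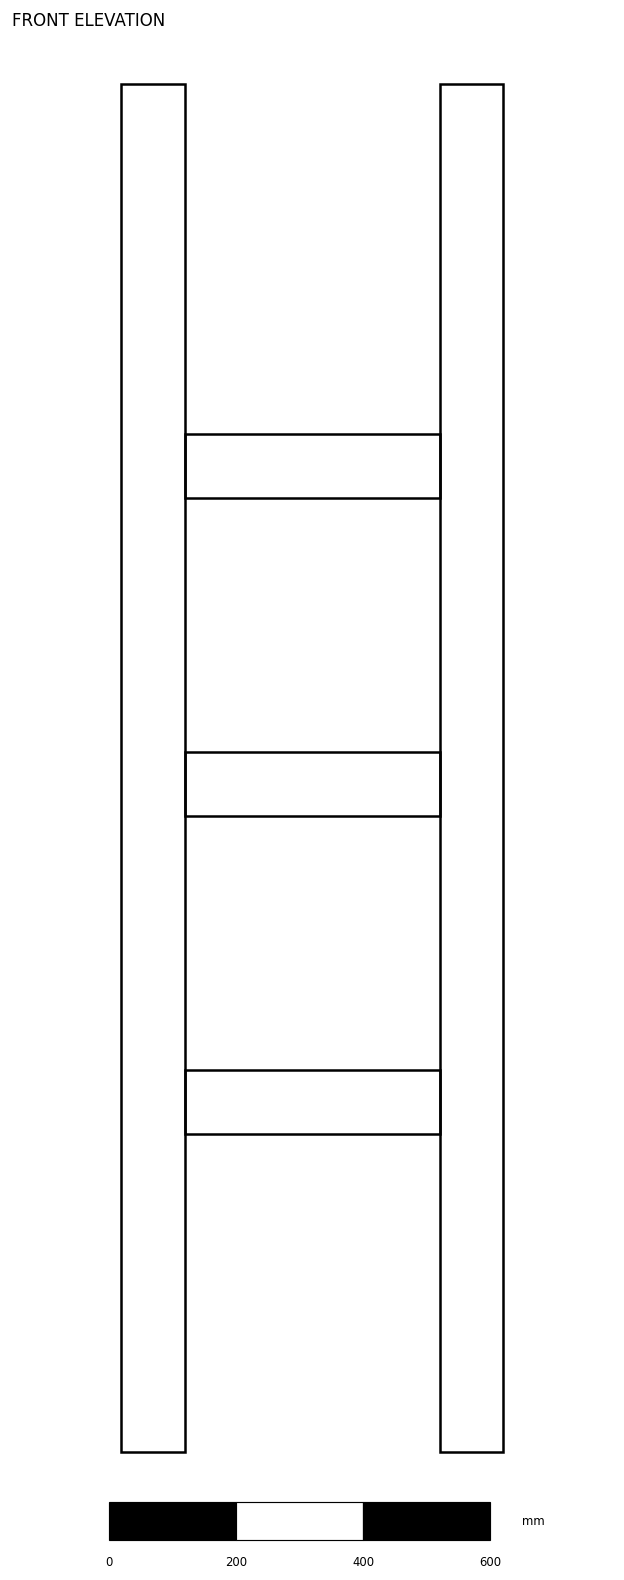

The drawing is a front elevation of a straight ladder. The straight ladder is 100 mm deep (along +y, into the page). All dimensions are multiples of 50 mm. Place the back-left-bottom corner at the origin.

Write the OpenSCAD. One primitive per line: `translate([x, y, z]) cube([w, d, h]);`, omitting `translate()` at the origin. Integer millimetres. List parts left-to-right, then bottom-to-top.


cube([100, 100, 2150]);
translate([100, 0, 500]) cube([400, 100, 100]);
translate([100, 0, 1000]) cube([400, 100, 100]);
translate([100, 0, 1500]) cube([400, 100, 100]);
translate([500, 0, 0]) cube([100, 100, 2150]);
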